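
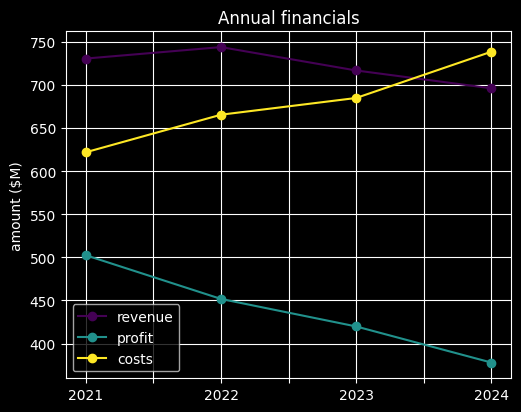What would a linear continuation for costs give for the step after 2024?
Last three: 650, 700, 750 → slope ≈ 50/step → next ≈ 800.

≈ 800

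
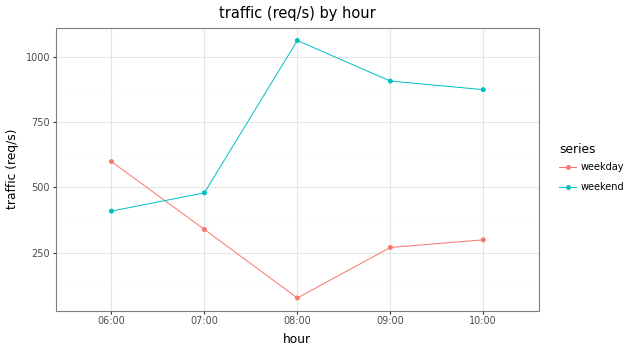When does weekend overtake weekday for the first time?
07:00

06:00: weekend ≈ 400 vs weekday ≈ 600 (not yet); 07:00: weekend ≈ 500 vs weekday ≈ 300 (first crossover).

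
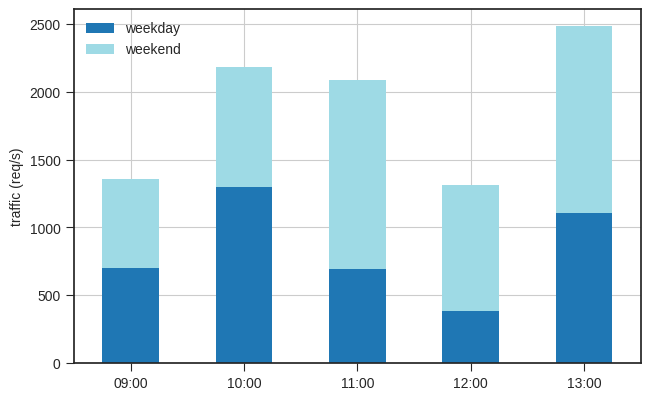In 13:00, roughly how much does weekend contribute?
weekend top ≈ 2500, bottom ≈ 1000; segment ≈ 1500.

≈ 1500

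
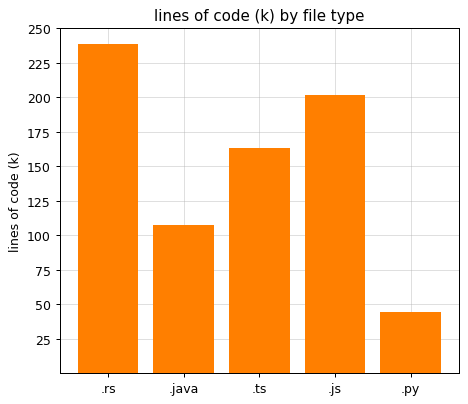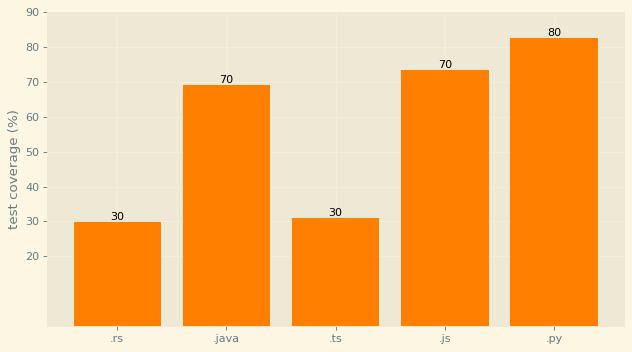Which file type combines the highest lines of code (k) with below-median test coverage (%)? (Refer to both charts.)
.rs

Chart 2 median test coverage (%) ≈ 70; below-median file types: .rs, .ts. Among those, .rs has the highest lines of code (k) (≈ 250).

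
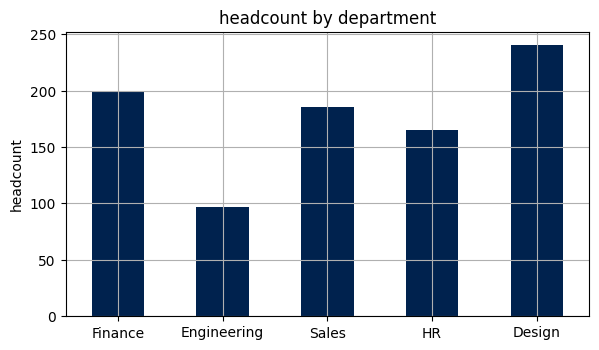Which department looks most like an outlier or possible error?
Engineering

Engineering ≈ 100; the rest sit between ≈ 160 and ≈ 240.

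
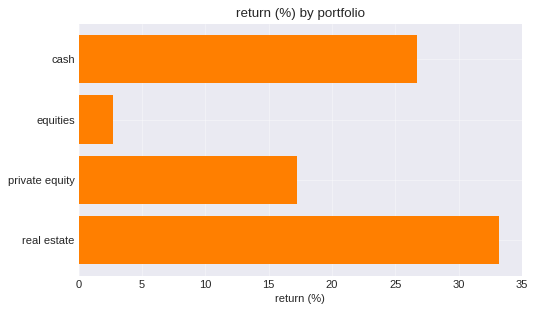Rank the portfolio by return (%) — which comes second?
Top 3: real estate ≈ 35, cash ≈ 25, private equity ≈ 15.

cash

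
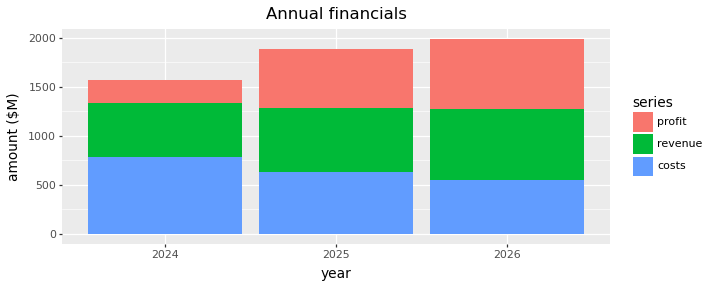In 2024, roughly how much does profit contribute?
≈ 200

profit top ≈ 1600, bottom ≈ 1400; segment ≈ 200.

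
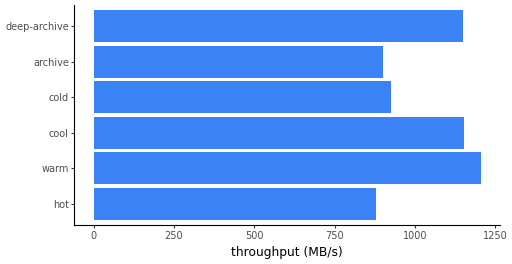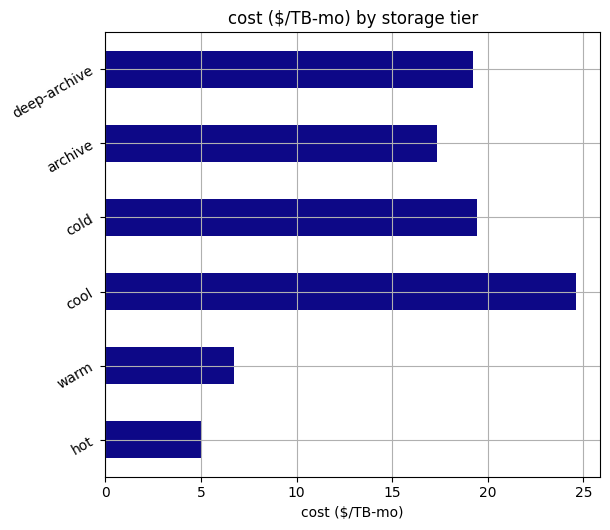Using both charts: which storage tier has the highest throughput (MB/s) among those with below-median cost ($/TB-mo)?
warm

Chart 2 median cost ($/TB-mo) ≈ 20; below-median storage tiers: hot, warm, archive. Among those, warm has the highest throughput (MB/s) (≈ 1200).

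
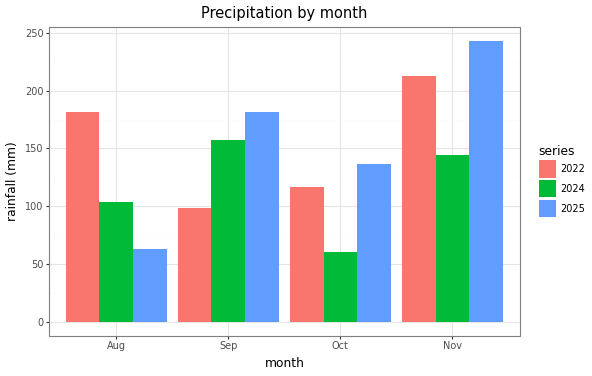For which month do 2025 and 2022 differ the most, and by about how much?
Aug: 2025 ≈ 75, 2022 ≈ 175 → gap ≈ 100. Next-largest (Sep) is only ≈ 75.

Aug, ≈ 100 mm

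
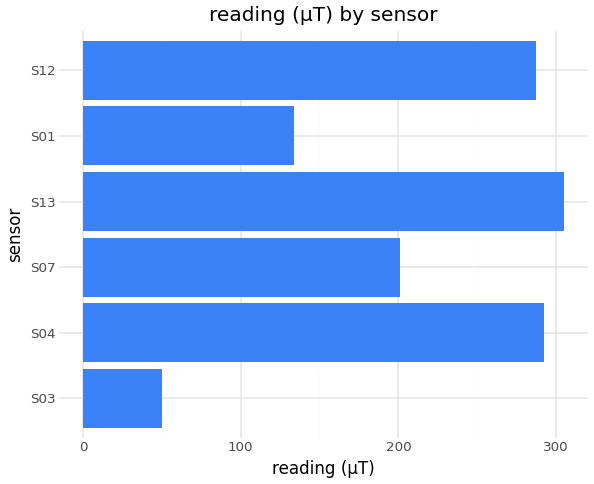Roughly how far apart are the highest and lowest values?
Max S13 ≈ 300, min S03 ≈ 50; range ≈ 250.

≈ 250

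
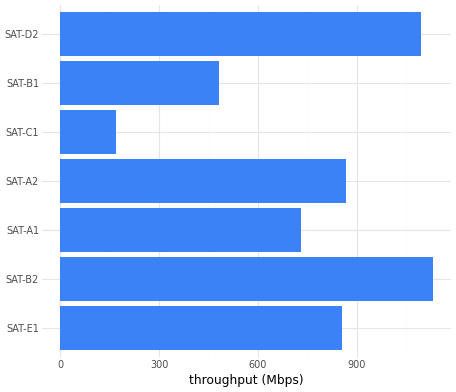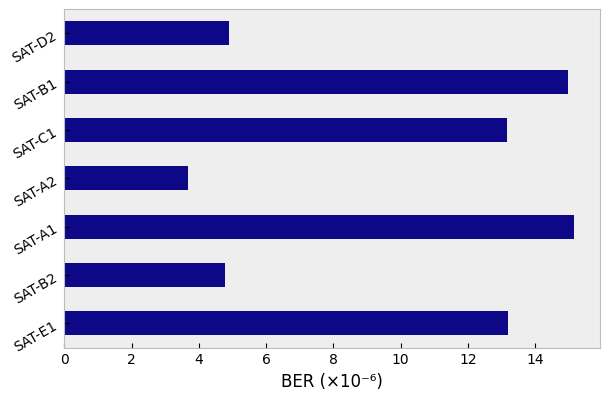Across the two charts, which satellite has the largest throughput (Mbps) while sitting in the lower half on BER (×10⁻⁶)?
SAT-B2

Chart 2 median BER (×10⁻⁶) ≈ 14; below-median satellites: SAT-B2, SAT-A2, SAT-D2. Among those, SAT-B2 has the highest throughput (Mbps) (≈ 1200).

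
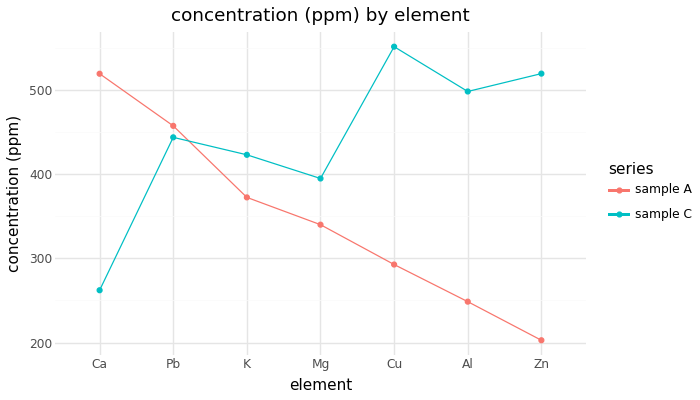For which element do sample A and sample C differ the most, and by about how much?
Zn: sample A ≈ 200, sample C ≈ 500 → gap ≈ 300. Next-largest (Cu) is only ≈ 250.

Zn, ≈ 300 ppm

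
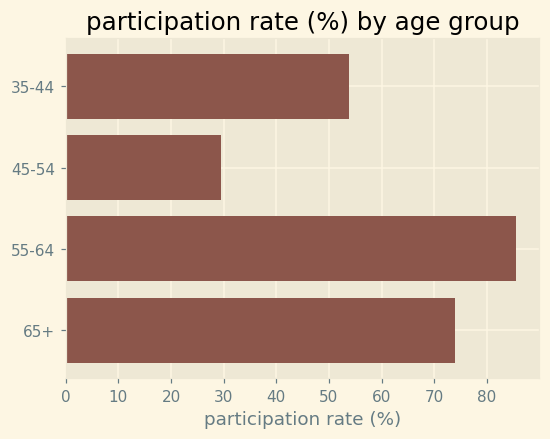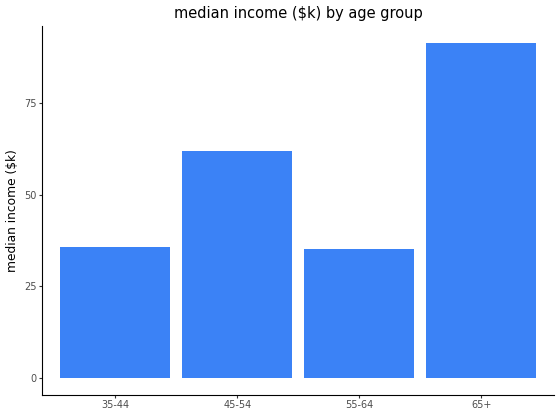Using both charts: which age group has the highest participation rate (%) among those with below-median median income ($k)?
55-64

Chart 2 median median income ($k) ≈ 50; below-median age groups: 35-44, 55-64. Among those, 55-64 has the highest participation rate (%) (≈ 90).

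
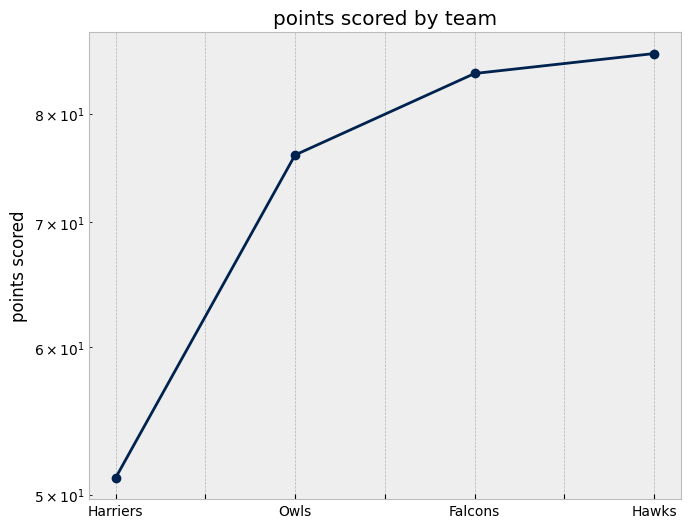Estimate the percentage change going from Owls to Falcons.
Owls ≈ 75, Falcons ≈ 85; (85 − 75) / 75 ≈ +13.3%.

≈ +13.3%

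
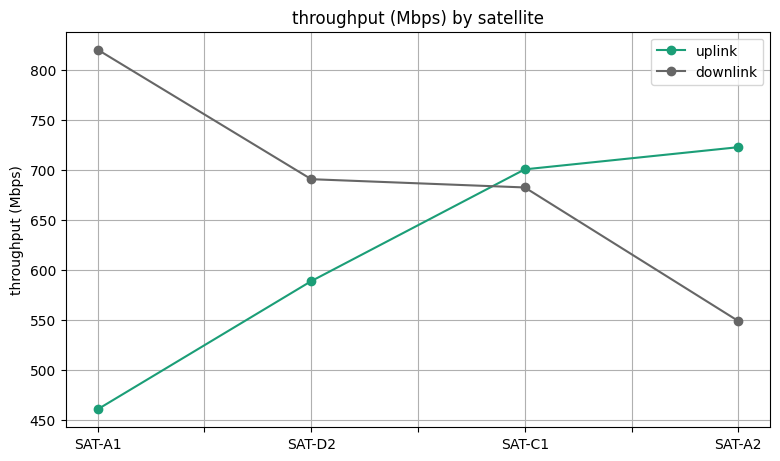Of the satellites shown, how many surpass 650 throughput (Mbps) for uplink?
2

Above 650: SAT-C1, SAT-A2.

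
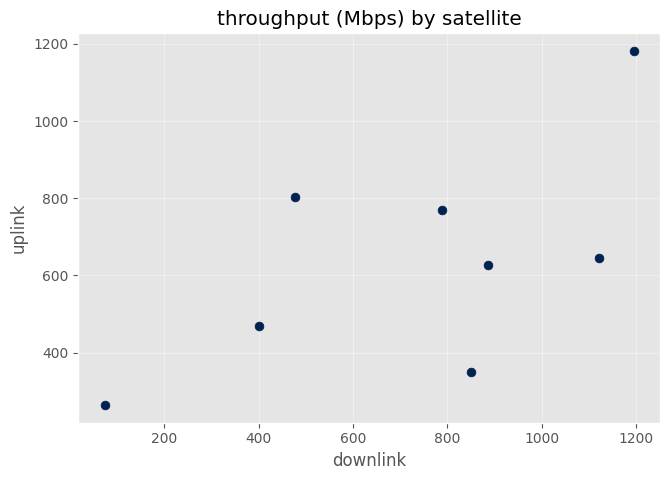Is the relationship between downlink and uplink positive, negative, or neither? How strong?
positive, moderate

Points are positively correlated; moderate (|r| ≈ 0.6).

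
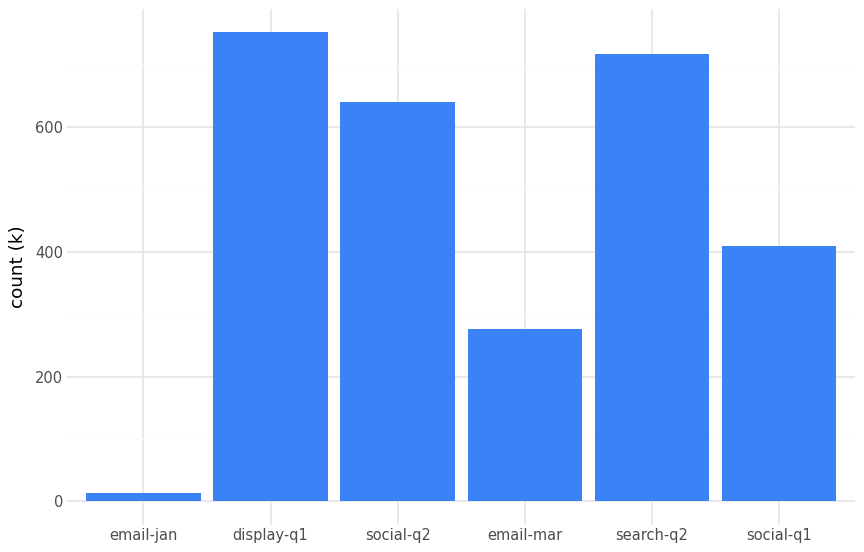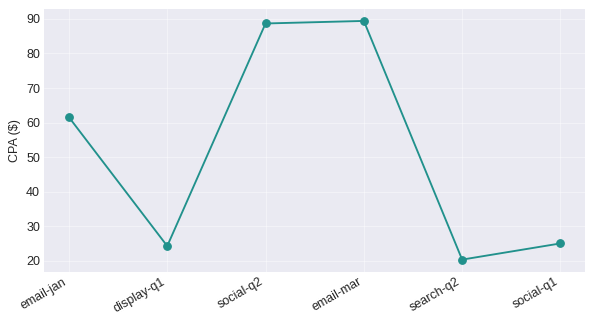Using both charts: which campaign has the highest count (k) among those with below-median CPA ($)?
display-q1

Chart 2 median CPA ($) ≈ 40; below-median campaigns: display-q1, search-q2, social-q1. Among those, display-q1 has the highest count (k) (≈ 800).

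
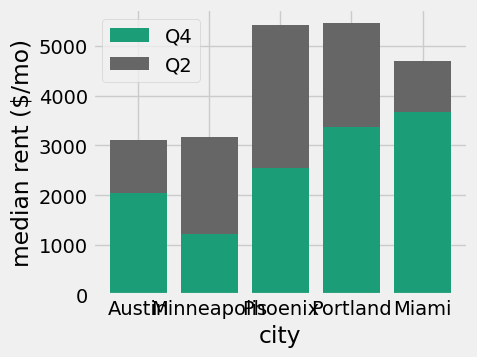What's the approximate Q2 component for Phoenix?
Q2 top ≈ 5500, bottom ≈ 2500; segment ≈ 3000.

≈ 3000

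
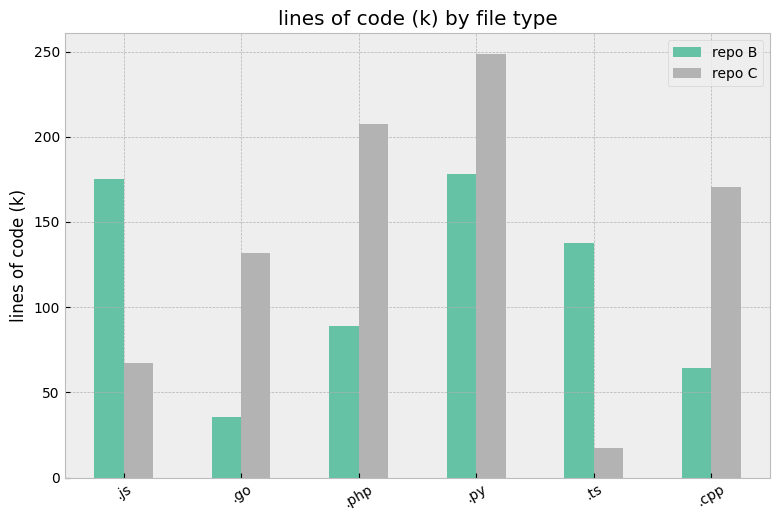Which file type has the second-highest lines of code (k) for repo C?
Top 3 for repo C: .py ≈ 250, .php ≈ 200, .cpp ≈ 175.

.php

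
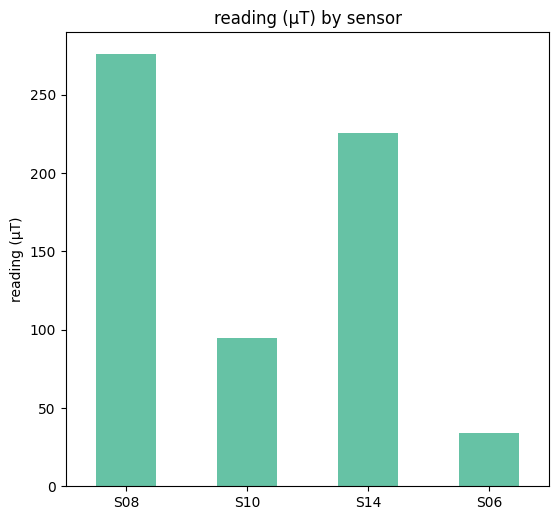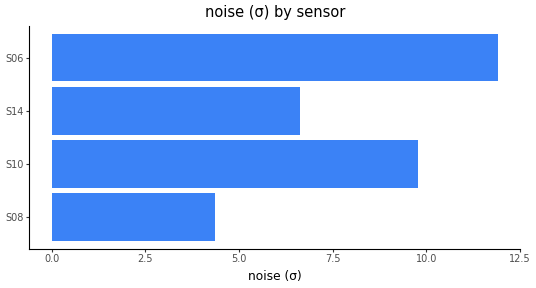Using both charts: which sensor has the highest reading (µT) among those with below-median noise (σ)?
S08

Chart 2 median noise (σ) ≈ 8; below-median sensors: S08, S14. Among those, S08 has the highest reading (µT) (≈ 300).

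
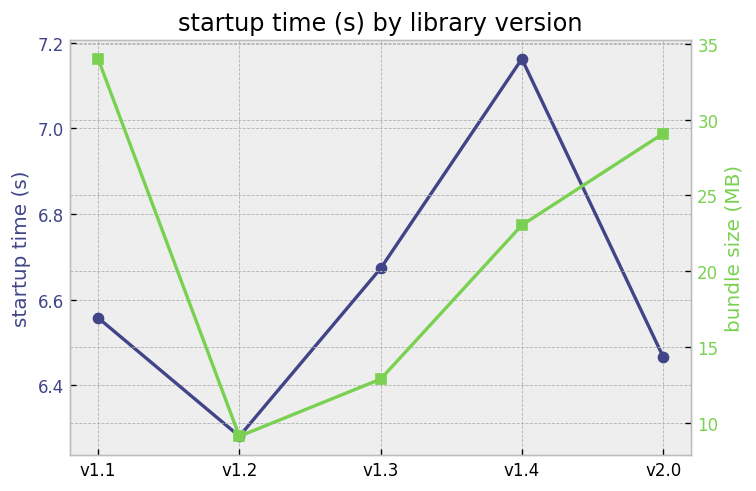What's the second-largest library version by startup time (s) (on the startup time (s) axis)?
Top 3 (on the startup time (s) axis): v1.4 ≈ 7.2, v1.3 ≈ 6.7, v1.1 ≈ 6.6.

v1.3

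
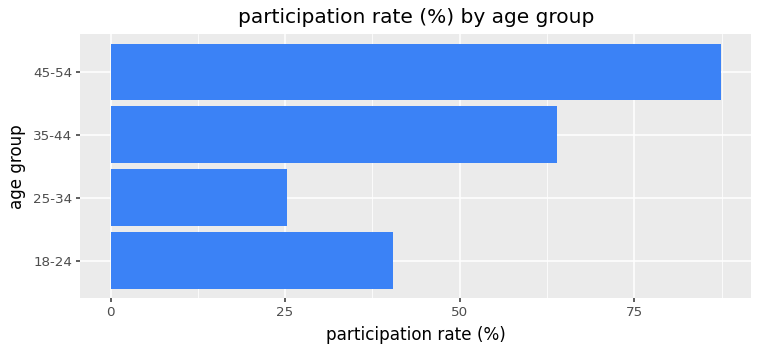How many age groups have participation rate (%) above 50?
2

Above 50: 35-44, 45-54.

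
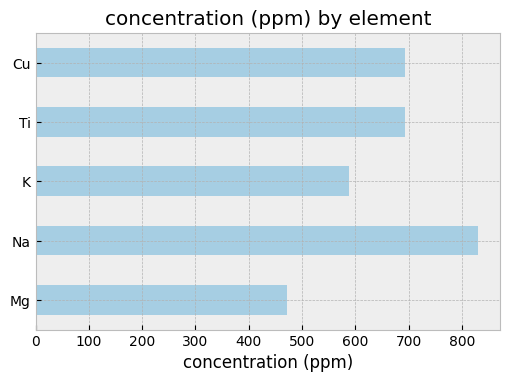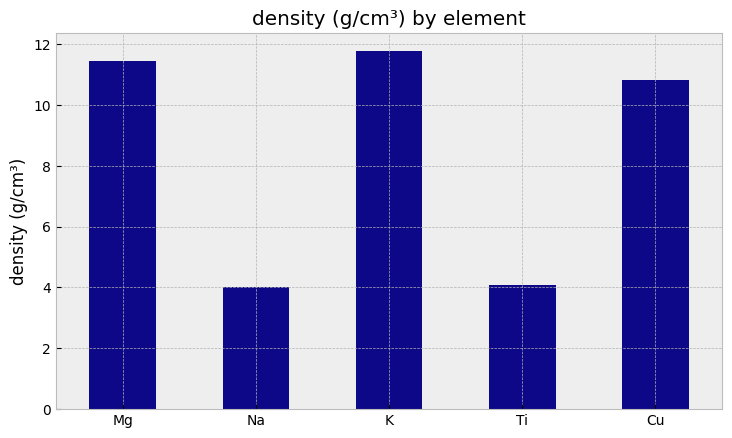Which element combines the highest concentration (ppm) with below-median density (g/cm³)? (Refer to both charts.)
Na

Chart 2 median density (g/cm³) ≈ 10; below-median elements: Na, Ti. Among those, Na has the highest concentration (ppm) (≈ 800).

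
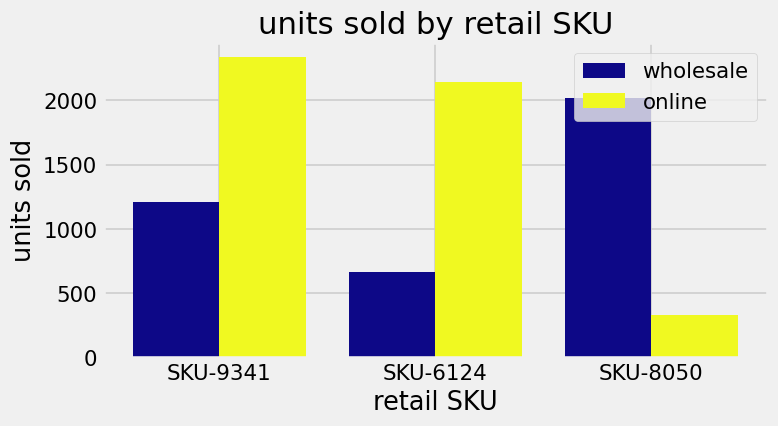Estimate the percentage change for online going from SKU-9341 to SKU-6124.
≈ -8.3%

SKU-9341 ≈ 2400, SKU-6124 ≈ 2200; (2200 − 2400) / 2400 ≈ -8.3%.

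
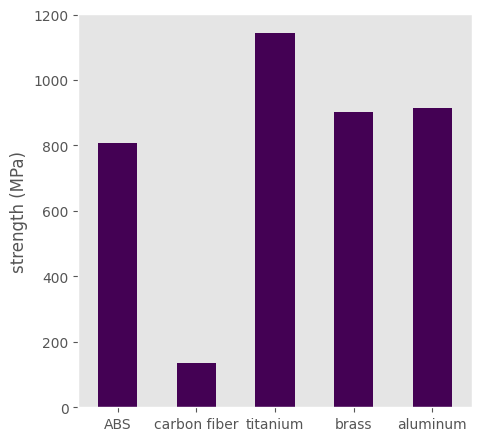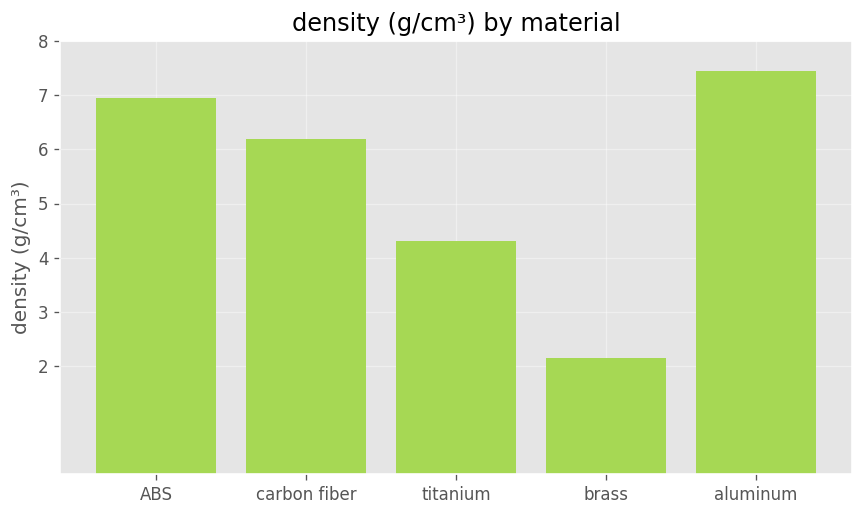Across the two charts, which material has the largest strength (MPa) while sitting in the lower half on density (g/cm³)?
Chart 2 median density (g/cm³) ≈ 6; below-median materials: titanium, brass. Among those, titanium has the highest strength (MPa) (≈ 1200).

titanium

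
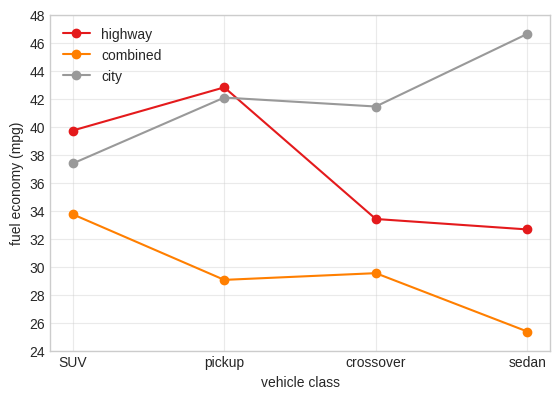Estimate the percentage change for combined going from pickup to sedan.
pickup ≈ 30, sedan ≈ 26; (26 − 30) / 30 ≈ -13.3%.

≈ -13.3%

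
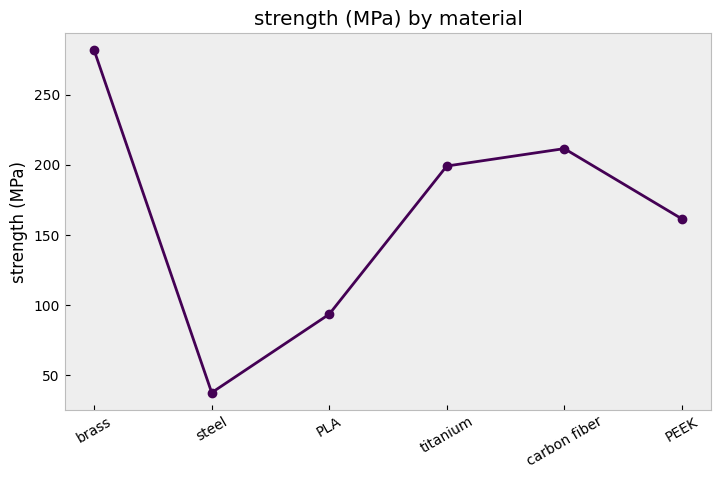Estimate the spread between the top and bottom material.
Max brass ≈ 275, min steel ≈ 50; range ≈ 225.

≈ 225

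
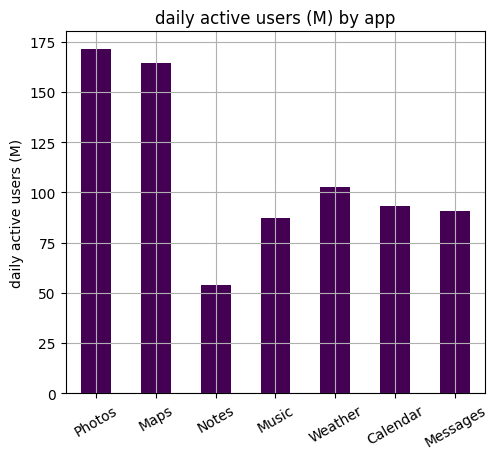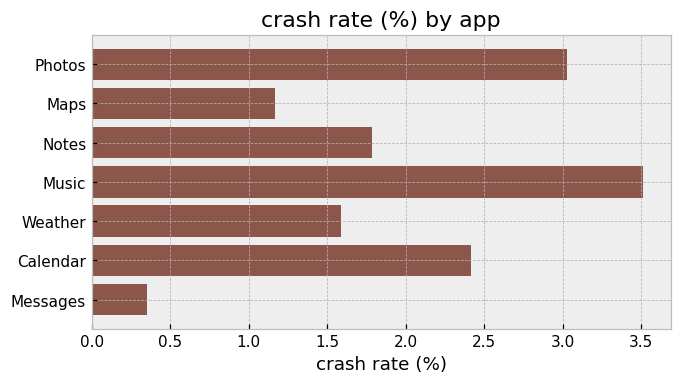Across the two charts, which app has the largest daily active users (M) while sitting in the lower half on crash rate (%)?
Chart 2 median crash rate (%) ≈ 2; below-median apps: Maps, Weather, Messages. Among those, Maps has the highest daily active users (M) (≈ 160).

Maps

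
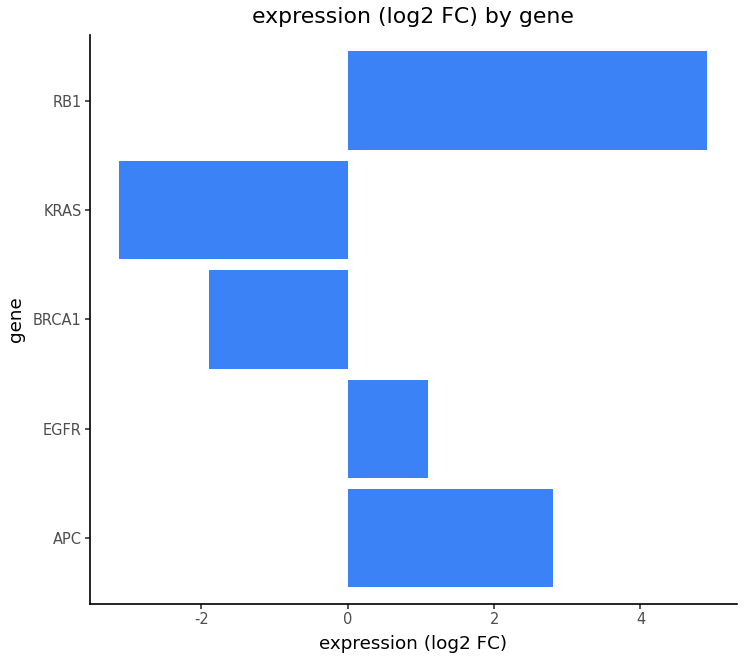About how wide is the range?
≈ 8

Max RB1 ≈ 5, min KRAS ≈ -3; range ≈ 8.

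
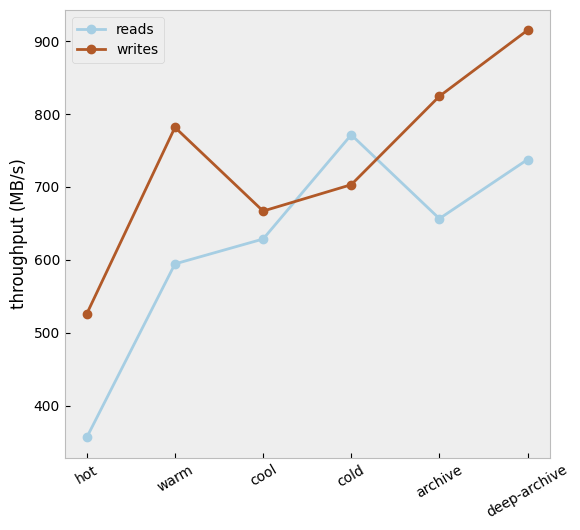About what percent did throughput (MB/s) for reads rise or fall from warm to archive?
warm ≈ 600, archive ≈ 650; (650 − 600) / 600 ≈ +8.3%.

≈ +8.3%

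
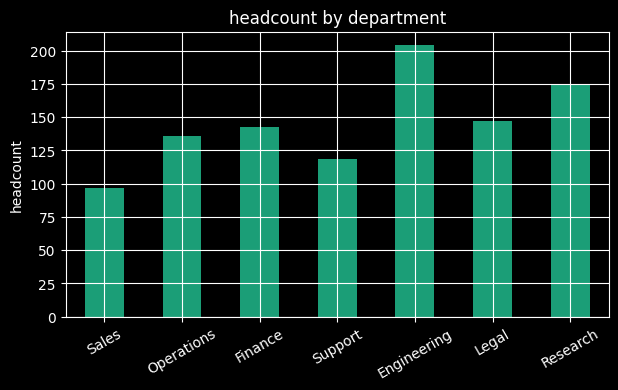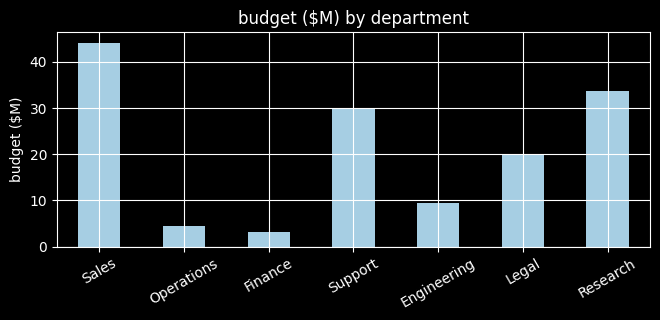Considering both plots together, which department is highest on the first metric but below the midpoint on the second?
Engineering

Chart 2 median budget ($M) ≈ 20; below-median departments: Operations, Finance, Engineering. Among those, Engineering has the highest headcount (≈ 200).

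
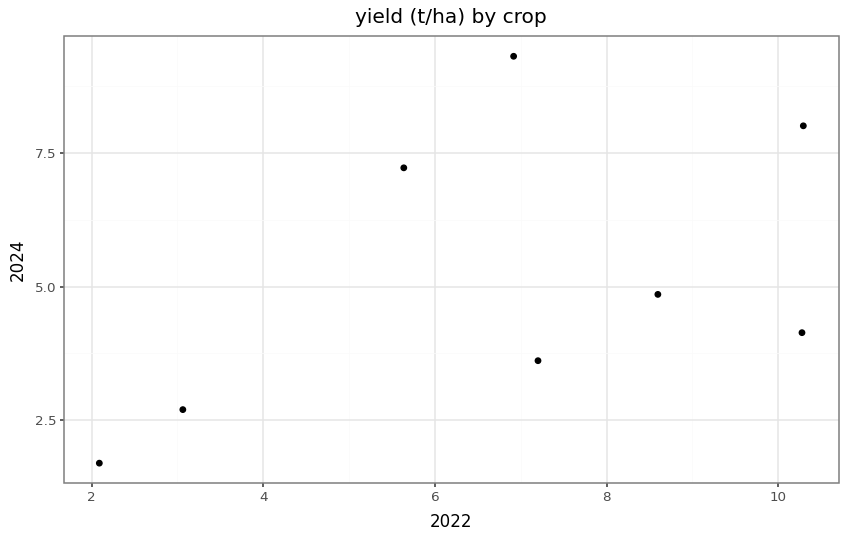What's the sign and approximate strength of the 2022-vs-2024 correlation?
positive, moderate

Points are positively correlated; moderate (|r| ≈ 0.5).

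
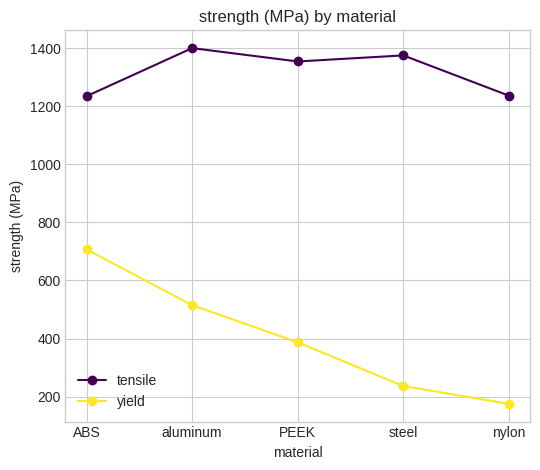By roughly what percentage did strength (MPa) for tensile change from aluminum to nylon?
≈ -14.3%

aluminum ≈ 1400, nylon ≈ 1200; (1200 − 1400) / 1400 ≈ -14.3%.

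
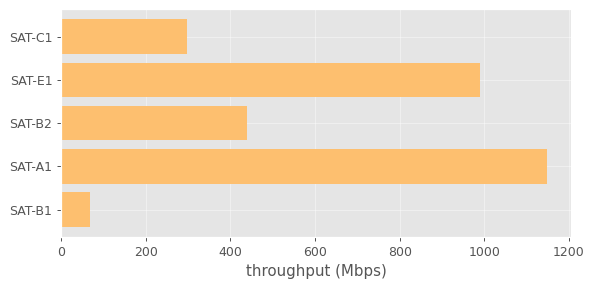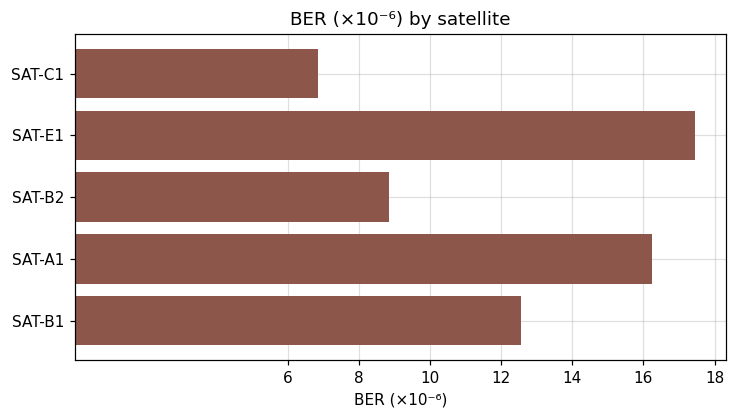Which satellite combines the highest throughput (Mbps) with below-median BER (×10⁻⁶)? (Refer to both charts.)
Chart 2 median BER (×10⁻⁶) ≈ 12; below-median satellites: SAT-C1, SAT-B2. Among those, SAT-B2 has the highest throughput (Mbps) (≈ 400).

SAT-B2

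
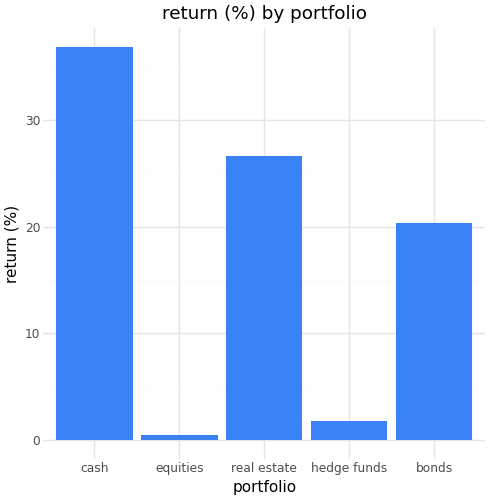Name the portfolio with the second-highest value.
Top 3: cash ≈ 35, real estate ≈ 25, bonds ≈ 20.

real estate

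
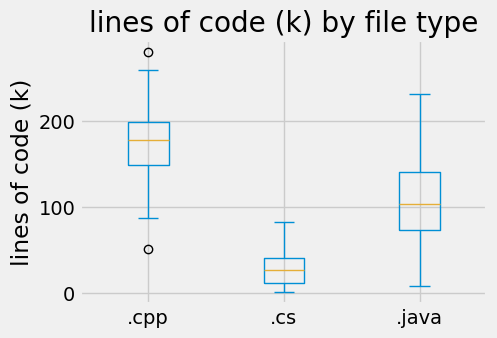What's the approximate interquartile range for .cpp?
≈ 60

Q3 ≈ 200, Q1 ≈ 140; IQR ≈ 60.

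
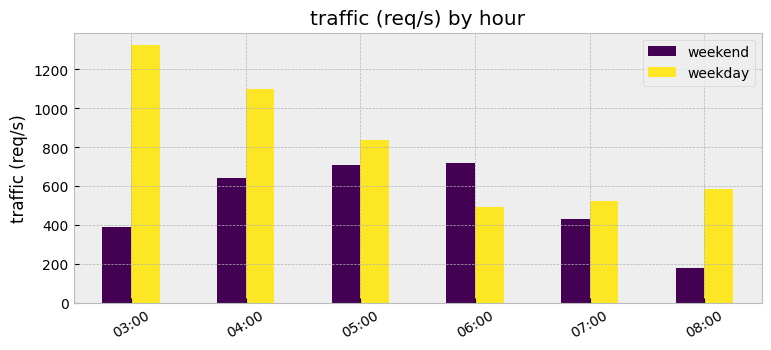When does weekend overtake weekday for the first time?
06:00

05:00: weekend ≈ 800 vs weekday ≈ 800 (not yet); 06:00: weekend ≈ 800 vs weekday ≈ 400 (first crossover).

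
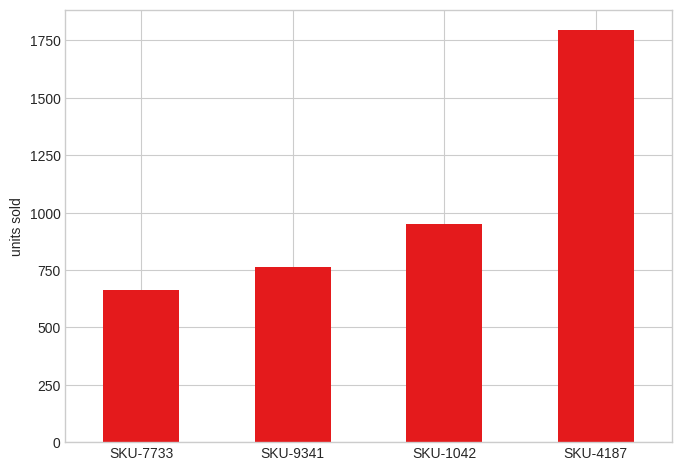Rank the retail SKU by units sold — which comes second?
SKU-1042

Top 3: SKU-4187 ≈ 1800, SKU-1042 ≈ 1000, SKU-9341 ≈ 800.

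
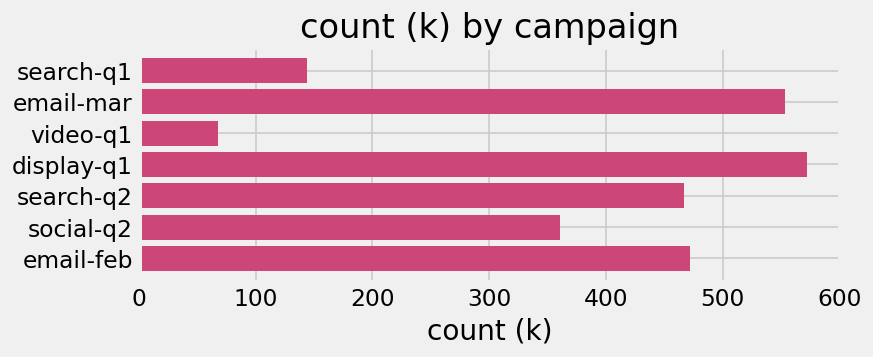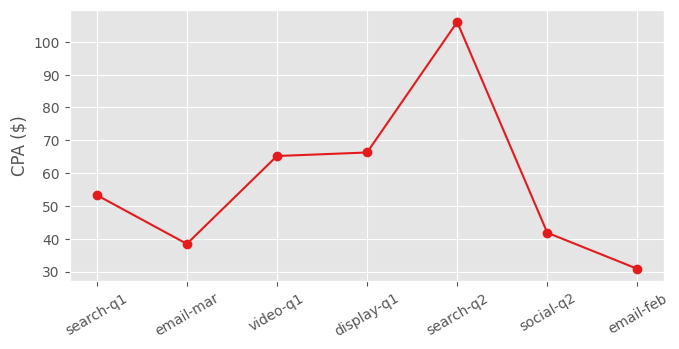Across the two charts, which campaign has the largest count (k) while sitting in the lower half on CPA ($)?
email-mar

Chart 2 median CPA ($) ≈ 50; below-median campaigns: email-mar, social-q2, email-feb. Among those, email-mar has the highest count (k) (≈ 600).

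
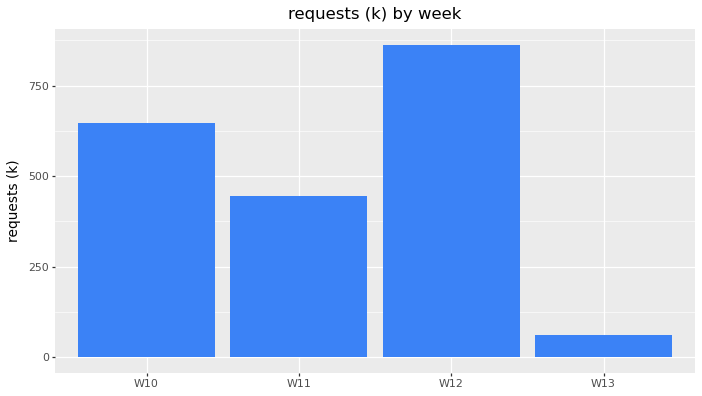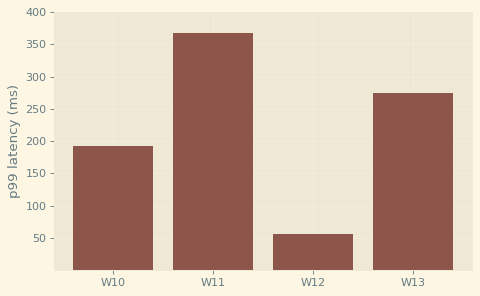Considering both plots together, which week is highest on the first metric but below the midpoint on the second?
Chart 2 median p99 latency (ms) ≈ 250; below-median weeks: W10, W12. Among those, W12 has the highest requests (k) (≈ 900).

W12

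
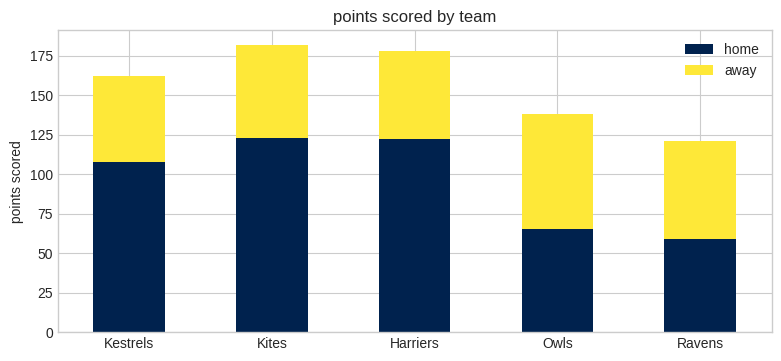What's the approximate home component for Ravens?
home top ≈ 60, bottom ≈ 0; segment ≈ 60.

≈ 60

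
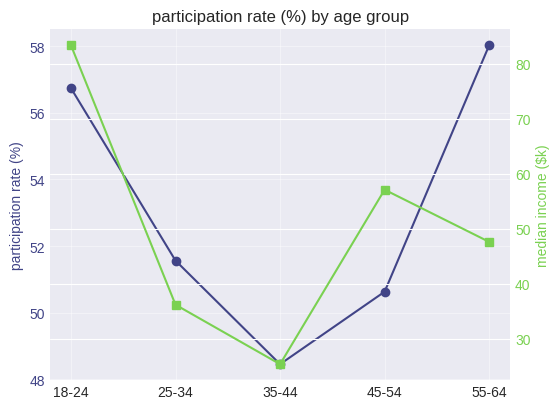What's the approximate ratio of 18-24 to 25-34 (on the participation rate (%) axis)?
≈ 1.1×

18-24 ≈ 57, 25-34 ≈ 52; 57/52 ≈ 1.1.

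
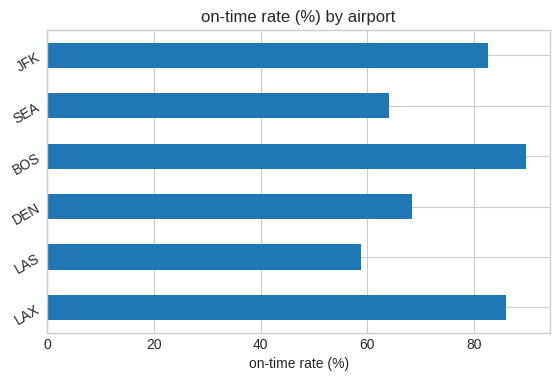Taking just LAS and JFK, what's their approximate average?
(60 + 80) / 2 ≈ 70.

≈ 70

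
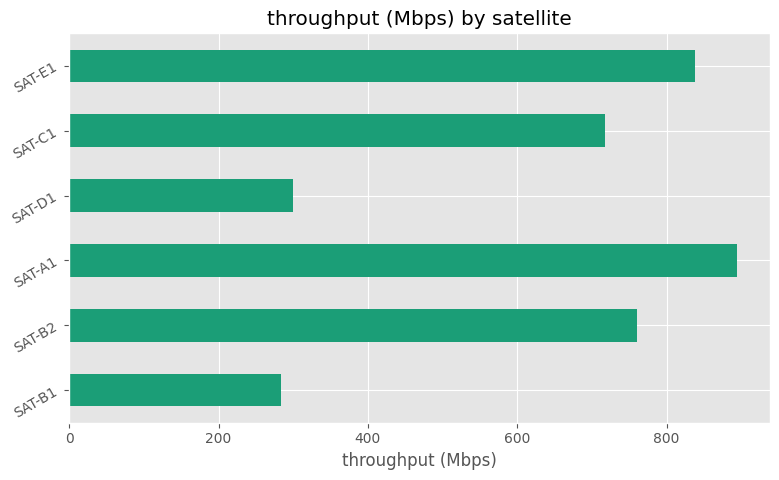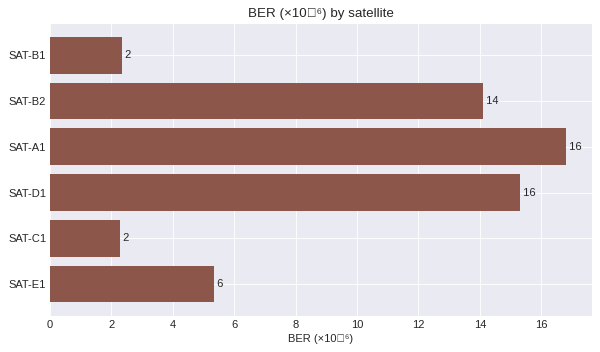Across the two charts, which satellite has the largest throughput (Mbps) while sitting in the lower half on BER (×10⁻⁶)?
Chart 2 median BER (×10⁻⁶) ≈ 10; below-median satellites: SAT-B1, SAT-C1, SAT-E1. Among those, SAT-E1 has the highest throughput (Mbps) (≈ 800).

SAT-E1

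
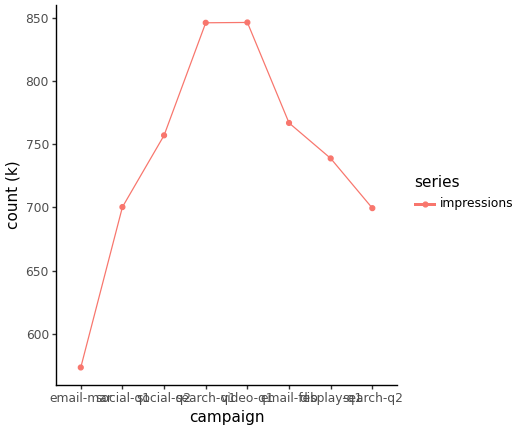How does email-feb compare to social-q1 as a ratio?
≈ 1.11×

email-feb ≈ 775, social-q1 ≈ 700; 775/700 ≈ 1.11.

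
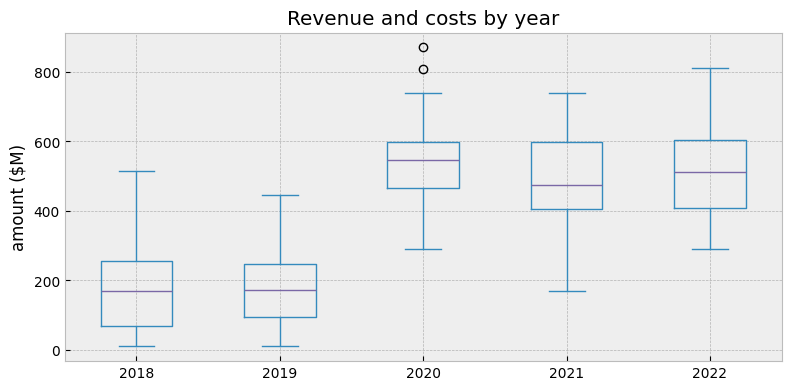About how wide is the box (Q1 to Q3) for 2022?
Q3 ≈ 600, Q1 ≈ 400; IQR ≈ 200.

≈ 200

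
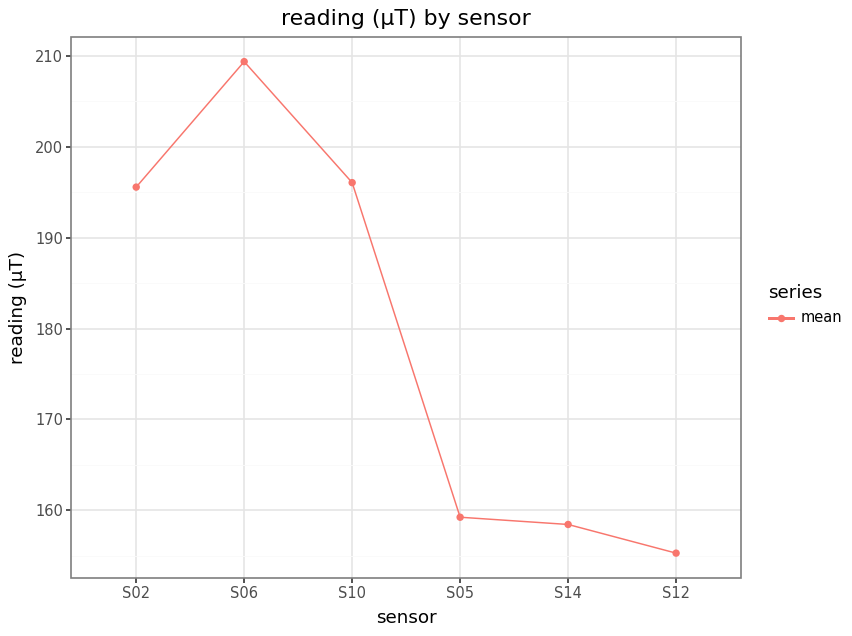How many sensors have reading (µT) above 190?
Above 190: S02, S06, S10.

3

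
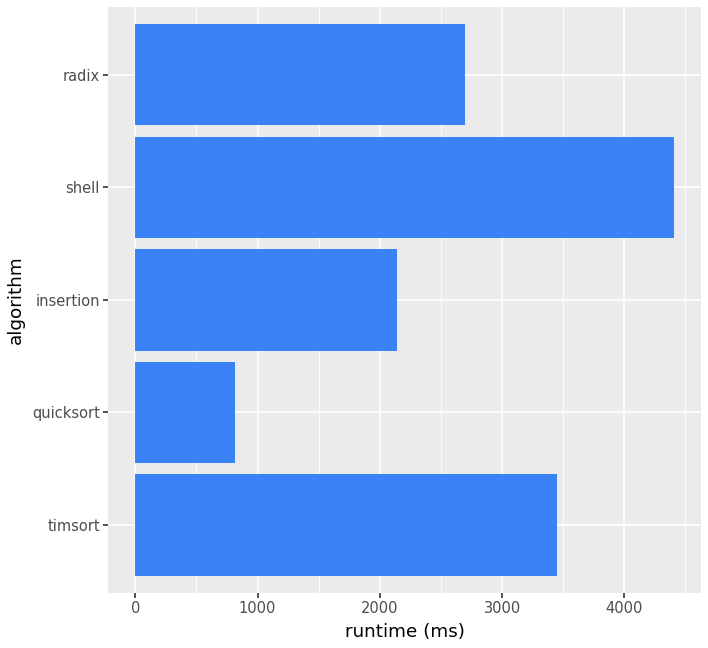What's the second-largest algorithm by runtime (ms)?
timsort

Top 3: shell ≈ 4500, timsort ≈ 3500, radix ≈ 2500.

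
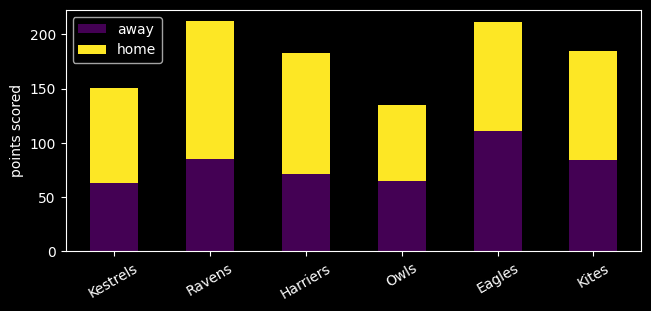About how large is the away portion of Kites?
≈ 80

away top ≈ 80, bottom ≈ 0; segment ≈ 80.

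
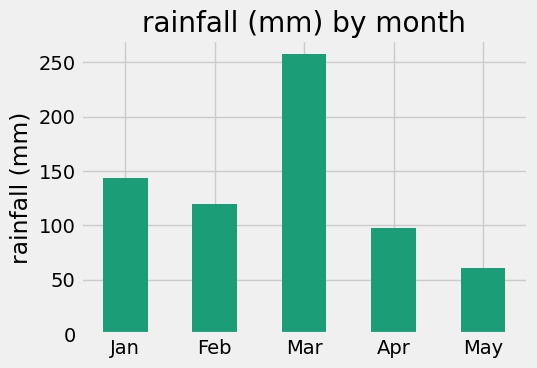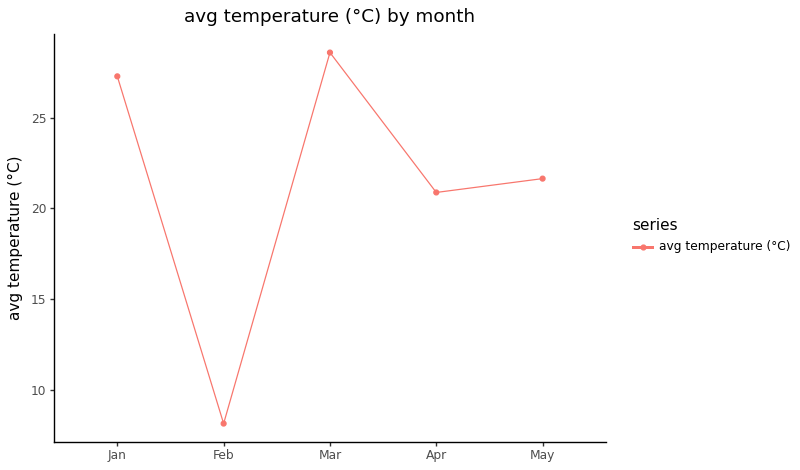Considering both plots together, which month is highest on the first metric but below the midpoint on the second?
Chart 2 median avg temperature (°C) ≈ 20; below-median months: Feb, Apr. Among those, Feb has the highest rainfall (mm) (≈ 125).

Feb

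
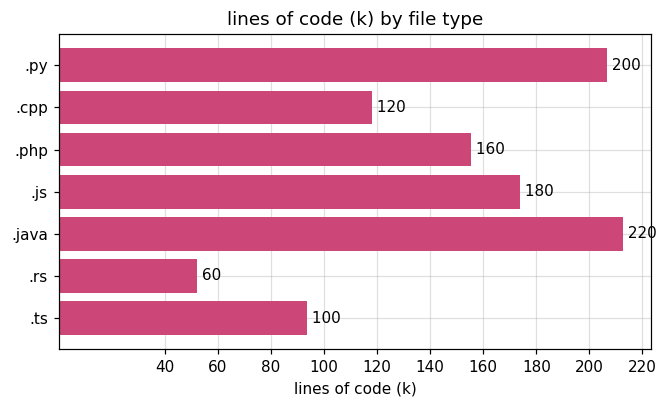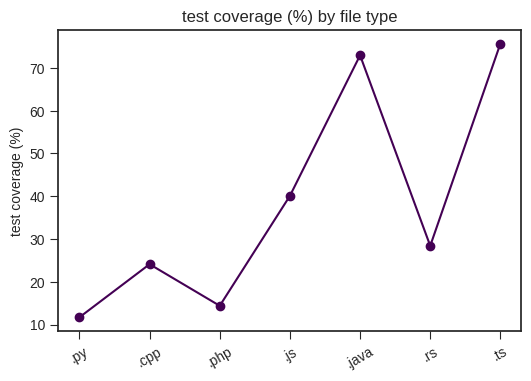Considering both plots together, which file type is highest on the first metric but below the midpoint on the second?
.py

Chart 2 median test coverage (%) ≈ 30; below-median file types: .py, .cpp, .php. Among those, .py has the highest lines of code (k) (≈ 200).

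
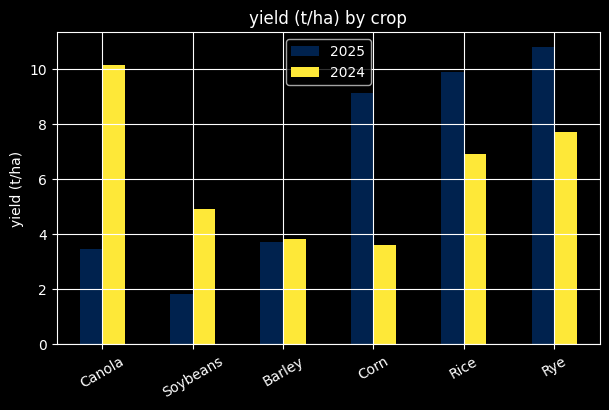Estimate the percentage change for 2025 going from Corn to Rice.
Corn ≈ 9, Rice ≈ 10; (10 − 9) / 9 ≈ +11.1%.

≈ +11.1%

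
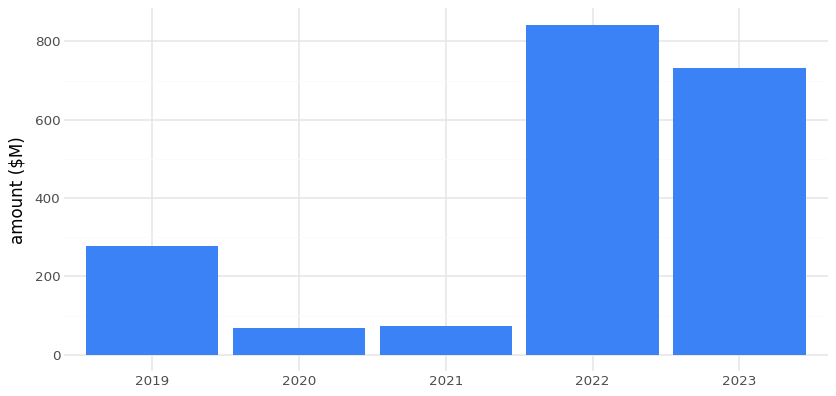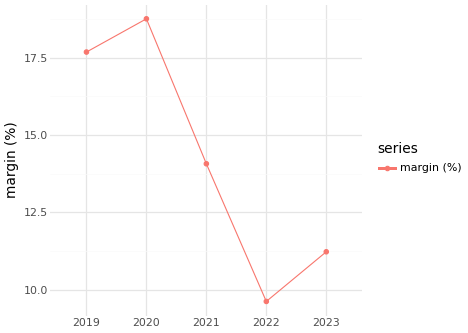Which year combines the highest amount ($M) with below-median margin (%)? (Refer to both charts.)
Chart 2 median margin (%) ≈ 14; below-median years: 2022, 2023. Among those, 2022 has the highest amount ($M) (≈ 800).

2022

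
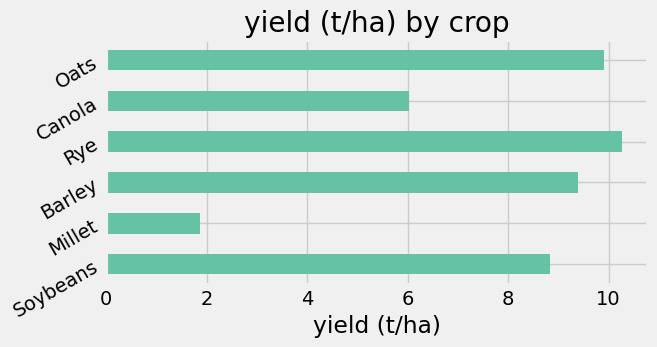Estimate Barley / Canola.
Barley ≈ 9, Canola ≈ 6; 9/6 ≈ 1.5.

≈ 1.5×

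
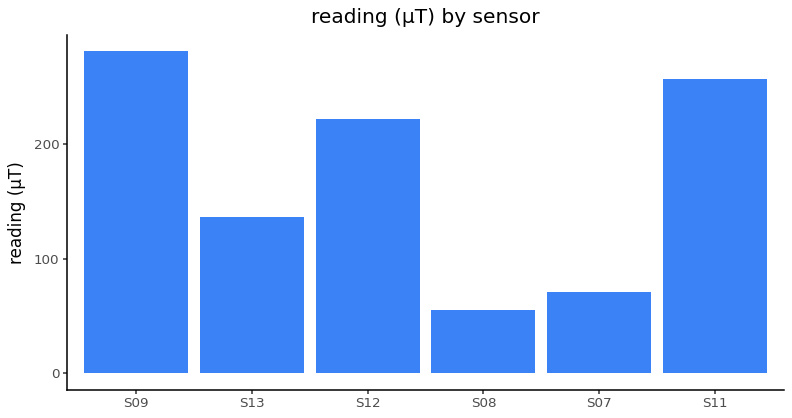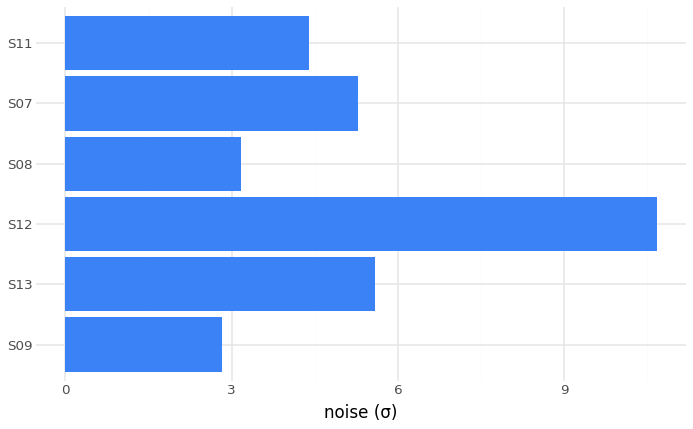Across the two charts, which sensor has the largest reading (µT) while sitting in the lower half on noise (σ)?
Chart 2 median noise (σ) ≈ 5; below-median sensors: S09, S08, S11. Among those, S09 has the highest reading (µT) (≈ 300).

S09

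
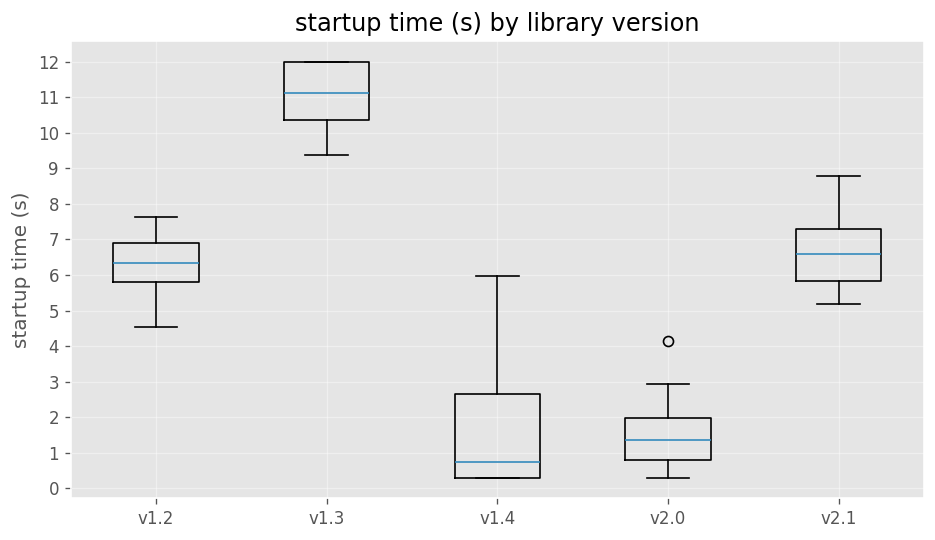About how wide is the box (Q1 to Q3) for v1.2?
Q3 ≈ 7, Q1 ≈ 6; IQR ≈ 1.

≈ 1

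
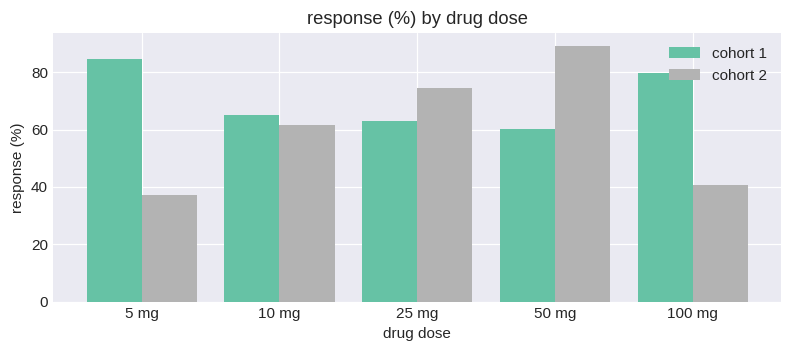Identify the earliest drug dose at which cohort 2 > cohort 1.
25 mg

10 mg: cohort 2 ≈ 60 vs cohort 1 ≈ 70 (not yet); 25 mg: cohort 2 ≈ 70 vs cohort 1 ≈ 60 (first crossover).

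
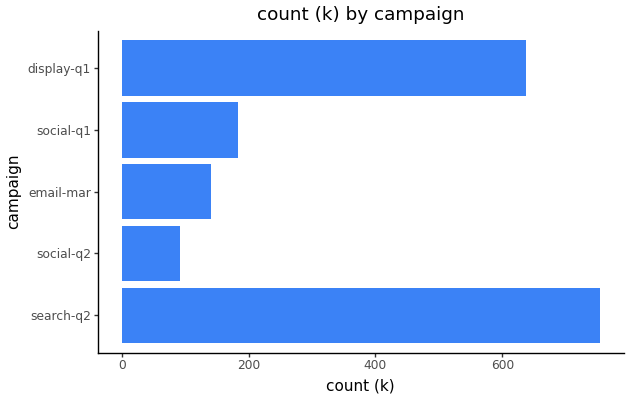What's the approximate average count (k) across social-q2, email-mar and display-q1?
(100 + 100 + 600) / 3 ≈ 267.

≈ 267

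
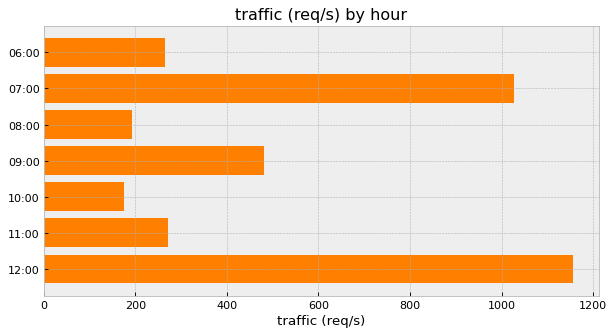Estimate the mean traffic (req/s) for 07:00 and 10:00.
≈ 600

(1000 + 200) / 2 ≈ 600.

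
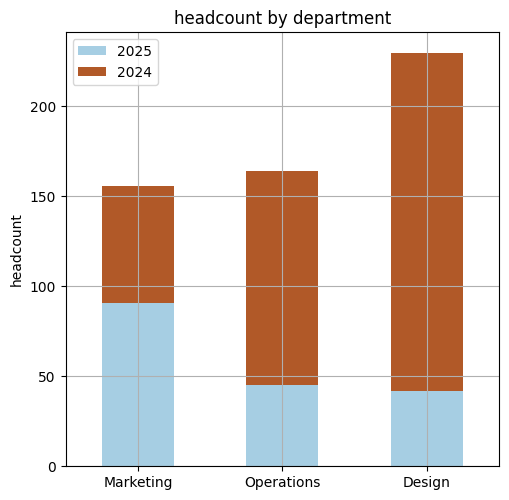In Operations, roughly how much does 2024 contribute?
2024 top ≈ 160, bottom ≈ 40; segment ≈ 120.

≈ 120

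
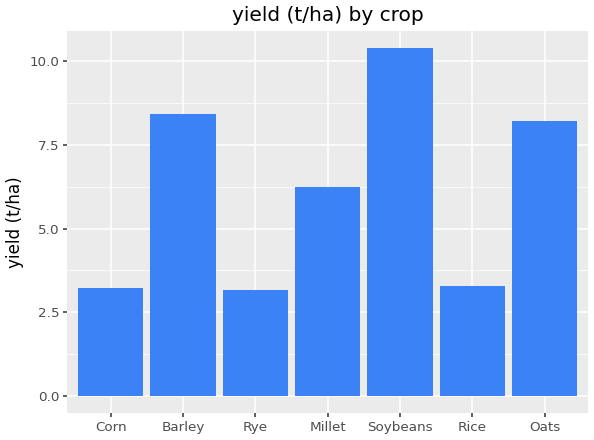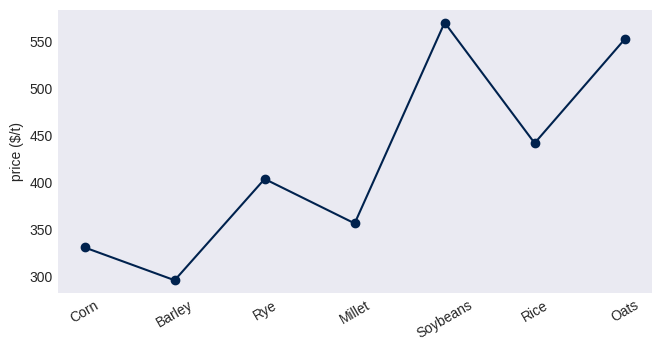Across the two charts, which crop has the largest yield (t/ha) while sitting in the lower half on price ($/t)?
Barley

Chart 2 median price ($/t) ≈ 400; below-median crops: Corn, Barley, Millet. Among those, Barley has the highest yield (t/ha) (≈ 8).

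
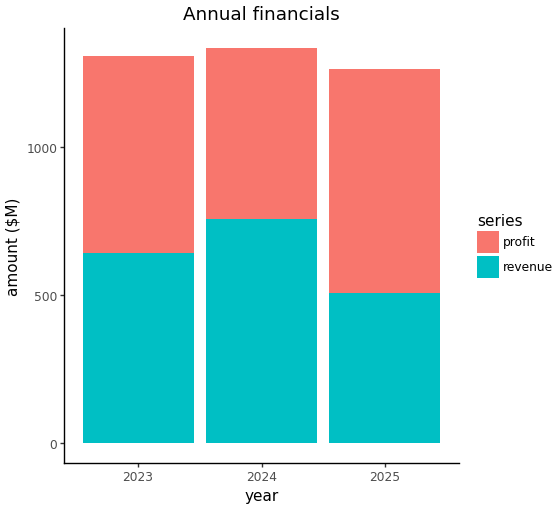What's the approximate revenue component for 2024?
revenue top ≈ 800, bottom ≈ 0; segment ≈ 800.

≈ 800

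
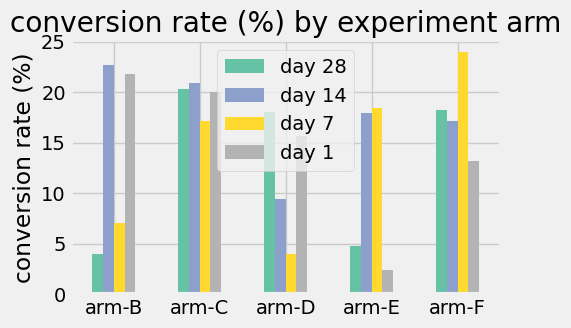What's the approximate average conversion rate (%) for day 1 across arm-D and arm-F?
(16 + 14) / 2 ≈ 15.

≈ 15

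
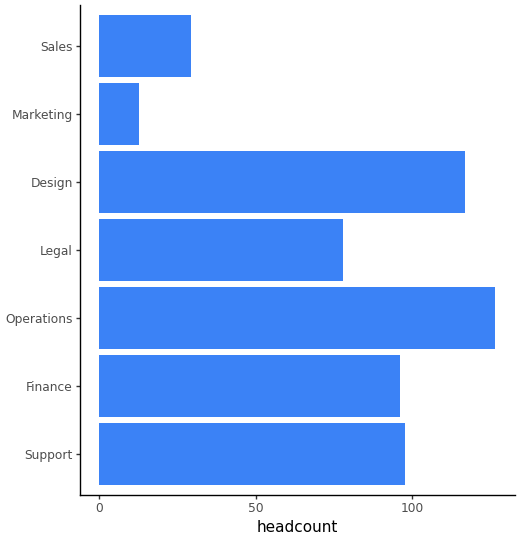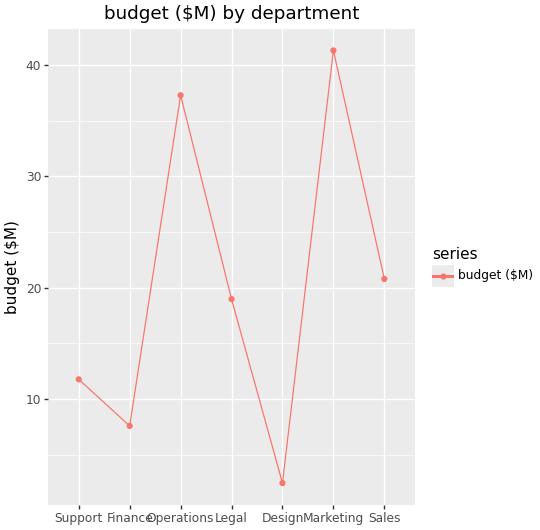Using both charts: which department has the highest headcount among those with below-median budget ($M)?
Design

Chart 2 median budget ($M) ≈ 20; below-median departments: Support, Finance, Design. Among those, Design has the highest headcount (≈ 120).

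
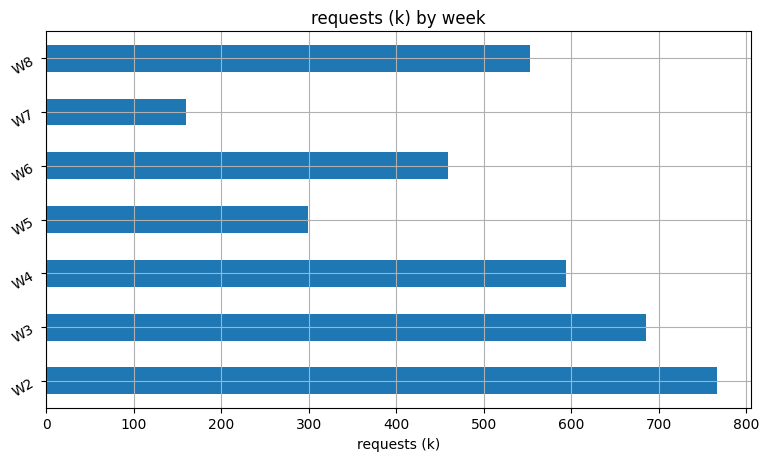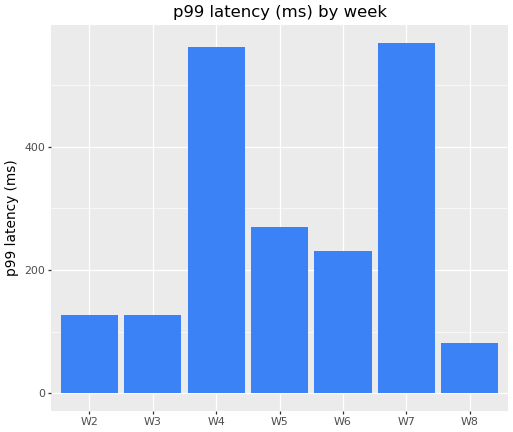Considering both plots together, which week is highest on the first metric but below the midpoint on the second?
Chart 2 median p99 latency (ms) ≈ 200; below-median weeks: W2, W3, W8. Among those, W2 has the highest requests (k) (≈ 800).

W2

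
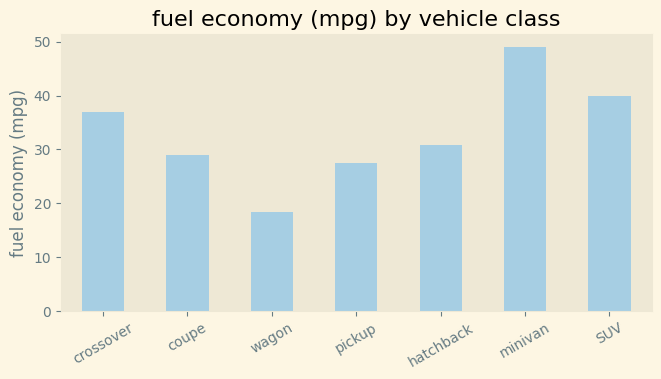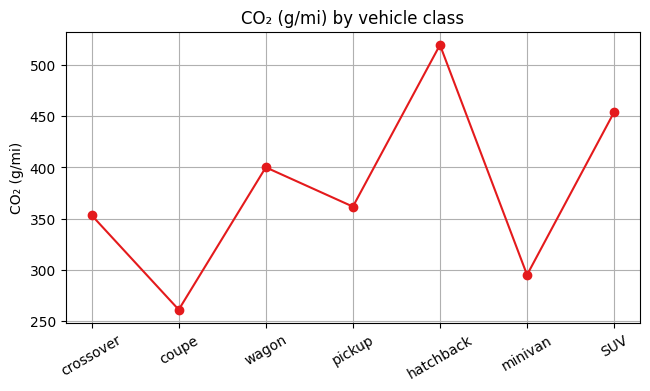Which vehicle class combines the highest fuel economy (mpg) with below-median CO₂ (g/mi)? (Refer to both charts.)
Chart 2 median CO₂ (g/mi) ≈ 350; below-median vehicle classes: crossover, coupe, minivan. Among those, minivan has the highest fuel economy (mpg) (≈ 50).

minivan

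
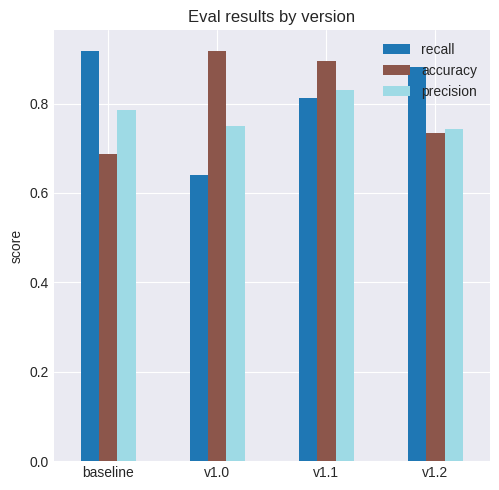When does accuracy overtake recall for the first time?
v1.0

baseline: accuracy ≈ 0.7 vs recall ≈ 0.9 (not yet); v1.0: accuracy ≈ 0.9 vs recall ≈ 0.6 (first crossover).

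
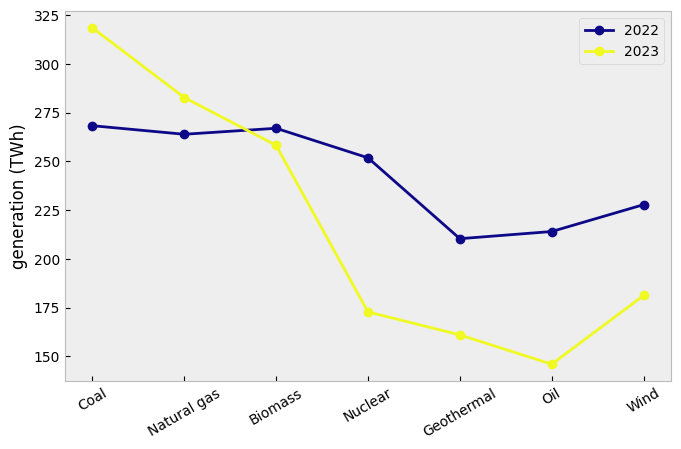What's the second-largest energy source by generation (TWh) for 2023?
Natural gas

Top 3 for 2023: Coal ≈ 320, Natural gas ≈ 280, Biomass ≈ 260.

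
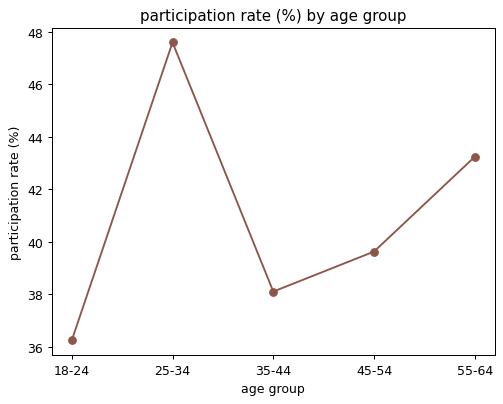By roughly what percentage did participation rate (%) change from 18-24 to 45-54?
≈ +11.1%

18-24 ≈ 36, 45-54 ≈ 40; (40 − 36) / 36 ≈ +11.1%.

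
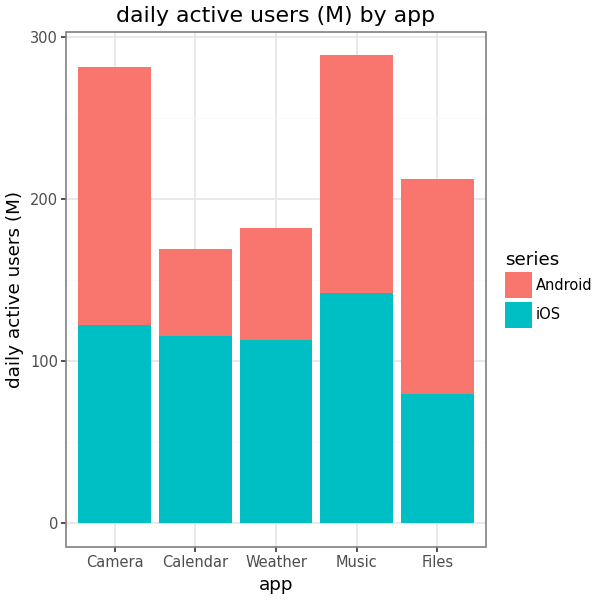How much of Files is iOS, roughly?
iOS top ≈ 75, bottom ≈ 0; segment ≈ 75.

≈ 75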